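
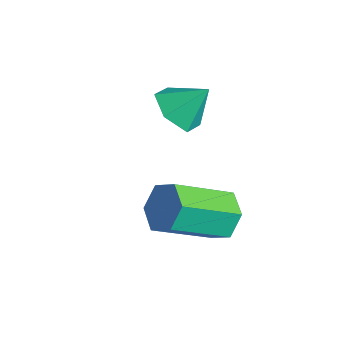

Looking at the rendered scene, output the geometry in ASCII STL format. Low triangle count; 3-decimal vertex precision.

solid 
facet normal 0.060 0.841 -0.537
outer loop
vertex 0.551 3.132 1.108
vertex -0.049 2.878 0.643
vertex -0.206 3.308 1.299
endloop
endfacet
facet normal 0.319 0.493 0.809
outer loop
vertex 0.551 3.132 1.108
vertex -0.206 3.308 1.299
vertex 0.428 1.416 2.203
endloop
endfacet
facet normal 0.318 0.493 0.809
outer loop
vertex 0.428 1.416 2.203
vertex -0.206 3.308 1.299
vertex -0.329 1.591 2.394
endloop
endfacet
facet normal -0.060 -0.842 0.536
outer loop
vertex 0.428 1.416 2.203
vertex -0.329 1.591 2.394
vertex -0.171 1.162 1.737
endloop
endfacet
facet normal 0.061 0.841 -0.537
outer loop
vertex -0.206 3.308 1.299
vertex -0.049 2.878 0.643
vertex -0.805 3.054 0.833
endloop
endfacet
facet normal -0.660 0.437 0.611
outer loop
vertex -0.206 3.308 1.299
vertex -0.805 3.054 0.833
vertex -0.329 1.591 2.394
endloop
endfacet
facet normal -0.660 0.437 0.611
outer loop
vertex -0.329 1.591 2.394
vertex -0.805 3.054 0.833
vertex -0.928 1.337 1.928
endloop
endfacet
facet normal -0.060 -0.842 0.536
outer loop
vertex -0.329 1.591 2.394
vertex -0.928 1.337 1.928
vertex -0.171 1.162 1.737
endloop
endfacet
facet normal 0.061 0.841 -0.537
outer loop
vertex -0.805 3.054 0.833
vertex -0.049 2.878 0.643
vertex -0.648 2.624 0.177
endloop
endfacet
facet normal -0.979 -0.056 -0.198
outer loop
vertex -0.805 3.054 0.833
vertex -0.648 2.624 0.177
vertex -0.928 1.337 1.928
endloop
endfacet
facet normal -0.979 -0.056 -0.198
outer loop
vertex -0.928 1.337 1.928
vertex -0.648 2.624 0.177
vertex -0.771 0.908 1.272
endloop
endfacet
facet normal -0.059 -0.842 0.536
outer loop
vertex -0.928 1.337 1.928
vertex -0.771 0.908 1.272
vertex -0.171 1.162 1.737
endloop
endfacet
facet normal 0.060 0.842 -0.536
outer loop
vertex -0.648 2.624 0.177
vertex -0.049 2.878 0.643
vertex 0.109 2.449 -0.014
endloop
endfacet
facet normal -0.318 -0.494 -0.809
outer loop
vertex -0.648 2.624 0.177
vertex 0.109 2.449 -0.014
vertex -0.771 0.908 1.272
endloop
endfacet
facet normal -0.319 -0.493 -0.809
outer loop
vertex -0.771 0.908 1.272
vertex 0.109 2.449 -0.014
vertex -0.014 0.732 1.081
endloop
endfacet
facet normal -0.060 -0.841 0.537
outer loop
vertex -0.771 0.908 1.272
vertex -0.014 0.732 1.081
vertex -0.171 1.162 1.737
endloop
endfacet
facet normal 0.060 0.842 -0.536
outer loop
vertex 0.109 2.449 -0.014
vertex -0.049 2.878 0.643
vertex 0.708 2.703 0.452
endloop
endfacet
facet normal 0.660 -0.437 -0.611
outer loop
vertex 0.109 2.449 -0.014
vertex 0.708 2.703 0.452
vertex -0.014 0.732 1.081
endloop
endfacet
facet normal 0.660 -0.437 -0.611
outer loop
vertex -0.014 0.732 1.081
vertex 0.708 2.703 0.452
vertex 0.585 0.986 1.547
endloop
endfacet
facet normal -0.061 -0.841 0.537
outer loop
vertex -0.014 0.732 1.081
vertex 0.585 0.986 1.547
vertex -0.171 1.162 1.737
endloop
endfacet
facet normal 0.059 0.842 -0.536
outer loop
vertex 0.708 2.703 0.452
vertex -0.049 2.878 0.643
vertex 0.551 3.132 1.108
endloop
endfacet
facet normal 0.979 0.056 0.198
outer loop
vertex 0.708 2.703 0.452
vertex 0.551 3.132 1.108
vertex 0.585 0.986 1.547
endloop
endfacet
facet normal 0.979 0.056 0.198
outer loop
vertex 0.585 0.986 1.547
vertex 0.551 3.132 1.108
vertex 0.428 1.416 2.203
endloop
endfacet
facet normal -0.061 -0.841 0.537
outer loop
vertex 0.585 0.986 1.547
vertex 0.428 1.416 2.203
vertex -0.171 1.162 1.737
endloop
endfacet
facet normal -0.318 -0.616 -0.721
outer loop
vertex -1.368 2.524 3.313
vertex -2.173 2.657 3.554
vertex -1.816 3.159 2.968
endloop
endfacet
facet normal 0.839 0.534 -0.106
outer loop
vertex -1.368 2.524 3.313
vertex -1.816 3.159 2.968
vertex -1.787 3.403 4.426
endloop
endfacet
facet normal -0.318 -0.616 -0.721
outer loop
vertex -1.816 3.159 2.968
vertex -2.173 2.657 3.554
vertex -2.62 3.292 3.209
endloop
endfacet
facet normal 0.112 0.980 -0.166
outer loop
vertex -1.816 3.159 2.968
vertex -2.62 3.292 3.209
vertex -1.787 3.403 4.426
endloop
endfacet
facet normal -0.319 -0.616 -0.721
outer loop
vertex -2.62 3.292 3.209
vertex -2.173 2.657 3.554
vertex -2.977 2.79 3.796
endloop
endfacet
facet normal -0.561 0.766 0.314
outer loop
vertex -2.62 3.292 3.209
vertex -2.977 2.79 3.796
vertex -1.787 3.403 4.426
endloop
endfacet
facet normal -0.319 -0.617 -0.720
outer loop
vertex -2.977 2.79 3.796
vertex -2.173 2.657 3.554
vertex -2.529 2.156 4.141
endloop
endfacet
facet normal -0.508 0.107 0.855
outer loop
vertex -2.977 2.79 3.796
vertex -2.529 2.156 4.141
vertex -1.787 3.403 4.426
endloop
endfacet
facet normal -0.319 -0.616 -0.720
outer loop
vertex -2.529 2.156 4.141
vertex -2.173 2.657 3.554
vertex -1.725 2.022 3.899
endloop
endfacet
facet normal 0.219 -0.339 0.915
outer loop
vertex -2.529 2.156 4.141
vertex -1.725 2.022 3.899
vertex -1.787 3.403 4.426
endloop
endfacet
facet normal -0.318 -0.616 -0.721
outer loop
vertex -1.725 2.022 3.899
vertex -2.173 2.657 3.554
vertex -1.368 2.524 3.313
endloop
endfacet
facet normal 0.891 -0.126 0.435
outer loop
vertex -1.725 2.022 3.899
vertex -1.368 2.524 3.313
vertex -1.787 3.403 4.426
endloop
endfacet

endsolid


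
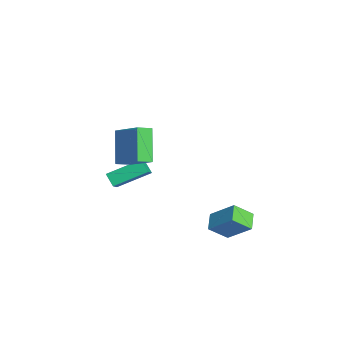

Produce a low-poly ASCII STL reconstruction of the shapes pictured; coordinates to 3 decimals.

solid 
facet normal -0.725 0.331 -0.603
outer loop
vertex -3.746 -2.861 -1.936
vertex -3.614 -0.917 -1.027
vertex -3.122 -2.615 -2.551
endloop
endfacet
facet normal -0.061 -0.904 -0.424
outer loop
vertex -2.186 -3.043 -1.773
vertex -3.746 -2.861 -1.936
vertex -3.122 -2.615 -2.551
endloop
endfacet
facet normal -0.725 0.332 -0.604
outer loop
vertex -3.122 -2.615 -2.551
vertex -3.614 -0.917 -1.027
vertex -2.989 -0.672 -1.642
endloop
endfacet
facet normal 0.685 0.270 -0.676
outer loop
vertex -2.989 -0.672 -1.642
vertex -2.186 -3.043 -1.773
vertex -3.122 -2.615 -2.551
endloop
endfacet
facet normal -0.685 -0.270 0.676
outer loop
vertex -3.746 -2.861 -1.936
vertex -2.678 -1.345 -0.249
vertex -3.614 -0.917 -1.027
endloop
endfacet
facet normal -0.061 -0.904 -0.423
outer loop
vertex -2.811 -3.288 -1.158
vertex -3.746 -2.861 -1.936
vertex -2.186 -3.043 -1.773
endloop
endfacet
facet normal -0.686 -0.269 0.676
outer loop
vertex -2.811 -3.288 -1.158
vertex -2.678 -1.345 -0.249
vertex -3.746 -2.861 -1.936
endloop
endfacet
facet normal 0.062 0.904 0.423
outer loop
vertex -3.614 -0.917 -1.027
vertex -2.678 -1.345 -0.249
vertex -2.989 -0.672 -1.642
endloop
endfacet
facet normal 0.686 0.270 -0.676
outer loop
vertex -2.054 -1.099 -0.864
vertex -2.186 -3.043 -1.773
vertex -2.989 -0.672 -1.642
endloop
endfacet
facet normal 0.061 0.904 0.423
outer loop
vertex -2.989 -0.672 -1.642
vertex -2.678 -1.345 -0.249
vertex -2.054 -1.099 -0.864
endloop
endfacet
facet normal 0.725 -0.332 0.604
outer loop
vertex -2.054 -1.099 -0.864
vertex -2.811 -3.288 -1.158
vertex -2.186 -3.043 -1.773
endloop
endfacet
facet normal 0.725 -0.332 0.603
outer loop
vertex -2.678 -1.345 -0.249
vertex -2.811 -3.288 -1.158
vertex -2.054 -1.099 -0.864
endloop
endfacet
facet normal -0.615 0.149 0.774
outer loop
vertex 1.15 -2.468 4.904
vertex 0.932 -1.618 4.567
vertex -0.38 -3.28 3.846
endloop
endfacet
facet normal 0.232 -0.904 0.358
outer loop
vertex 0.948 -3.602 2.173
vertex 1.15 -2.468 4.904
vertex -0.38 -3.28 3.846
endloop
endfacet
facet normal -0.615 0.149 0.774
outer loop
vertex -0.38 -3.28 3.846
vertex 0.932 -1.618 4.567
vertex -0.598 -2.43 3.509
endloop
endfacet
facet normal -0.754 -0.400 -0.521
outer loop
vertex -0.598 -2.43 3.509
vertex 0.948 -3.602 2.173
vertex -0.38 -3.28 3.846
endloop
endfacet
facet normal 0.754 0.400 0.521
outer loop
vertex 1.15 -2.468 4.904
vertex 2.26 -1.94 2.894
vertex 0.932 -1.618 4.567
endloop
endfacet
facet normal 0.232 -0.904 0.358
outer loop
vertex 2.478 -2.79 3.231
vertex 1.15 -2.468 4.904
vertex 0.948 -3.602 2.173
endloop
endfacet
facet normal 0.754 0.400 0.521
outer loop
vertex 2.478 -2.79 3.231
vertex 2.26 -1.94 2.894
vertex 1.15 -2.468 4.904
endloop
endfacet
facet normal -0.232 0.904 -0.358
outer loop
vertex 0.932 -1.618 4.567
vertex 2.26 -1.94 2.894
vertex -0.598 -2.43 3.509
endloop
endfacet
facet normal -0.754 -0.400 -0.521
outer loop
vertex 0.73 -2.752 1.836
vertex 0.948 -3.602 2.173
vertex -0.598 -2.43 3.509
endloop
endfacet
facet normal -0.232 0.904 -0.358
outer loop
vertex -0.598 -2.43 3.509
vertex 2.26 -1.94 2.894
vertex 0.73 -2.752 1.836
endloop
endfacet
facet normal 0.615 -0.149 -0.774
outer loop
vertex 0.73 -2.752 1.836
vertex 2.478 -2.79 3.231
vertex 0.948 -3.602 2.173
endloop
endfacet
facet normal 0.615 -0.149 -0.774
outer loop
vertex 2.26 -1.94 2.894
vertex 2.478 -2.79 3.231
vertex 0.73 -2.752 1.836
endloop
endfacet
facet normal -0.852 0.334 0.403
outer loop
vertex 2.025 2.526 -1.449
vertex 2.02 3.614 -2.361
vertex 1.045 1.5 -2.668
endloop
endfacet
facet normal 0.003 -0.766 0.642
outer loop
vertex 2.0 1.126 -3.119
vertex 2.025 2.526 -1.449
vertex 1.045 1.5 -2.668
endloop
endfacet
facet normal -0.852 0.334 0.403
outer loop
vertex 1.045 1.5 -2.668
vertex 2.02 3.614 -2.361
vertex 1.041 2.589 -3.58
endloop
endfacet
facet normal -0.523 -0.548 -0.653
outer loop
vertex 1.041 2.589 -3.58
vertex 2.0 1.126 -3.119
vertex 1.045 1.5 -2.668
endloop
endfacet
facet normal 0.523 0.549 0.652
outer loop
vertex 2.025 2.526 -1.449
vertex 2.975 3.24 -2.812
vertex 2.02 3.614 -2.361
endloop
endfacet
facet normal 0.002 -0.766 0.642
outer loop
vertex 2.979 2.151 -1.9
vertex 2.025 2.526 -1.449
vertex 2.0 1.126 -3.119
endloop
endfacet
facet normal 0.524 0.548 0.652
outer loop
vertex 2.979 2.151 -1.9
vertex 2.975 3.24 -2.812
vertex 2.025 2.526 -1.449
endloop
endfacet
facet normal -0.003 0.767 -0.642
outer loop
vertex 2.02 3.614 -2.361
vertex 2.975 3.24 -2.812
vertex 1.041 2.589 -3.58
endloop
endfacet
facet normal -0.524 -0.549 -0.652
outer loop
vertex 1.995 2.214 -4.031
vertex 2.0 1.126 -3.119
vertex 1.041 2.589 -3.58
endloop
endfacet
facet normal -0.003 0.766 -0.643
outer loop
vertex 1.041 2.589 -3.58
vertex 2.975 3.24 -2.812
vertex 1.995 2.214 -4.031
endloop
endfacet
facet normal 0.852 -0.334 -0.403
outer loop
vertex 1.995 2.214 -4.031
vertex 2.979 2.151 -1.9
vertex 2.0 1.126 -3.119
endloop
endfacet
facet normal 0.852 -0.335 -0.403
outer loop
vertex 2.975 3.24 -2.812
vertex 2.979 2.151 -1.9
vertex 1.995 2.214 -4.031
endloop
endfacet

endsolid


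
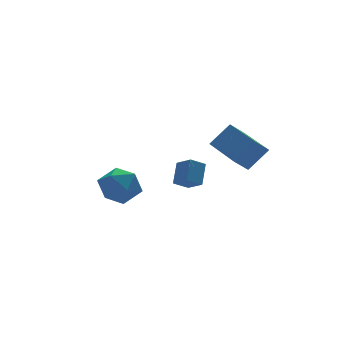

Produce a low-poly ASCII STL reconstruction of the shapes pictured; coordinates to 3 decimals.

solid 
facet normal -0.523 0.347 0.779
outer loop
vertex -0.715 1.485 -3.17
vertex -0.404 0.57 -2.554
vertex 0.243 1.516 -2.541
endloop
endfacet
facet normal -0.277 0.883 0.378
outer loop
vertex -0.715 1.485 -3.17
vertex 0.243 1.516 -2.541
vertex 0.234 1.965 -3.596
endloop
endfacet
facet normal -0.531 0.799 -0.283
outer loop
vertex -0.715 1.485 -3.17
vertex 0.234 1.965 -3.596
vertex -0.418 1.296 -4.26
endloop
endfacet
facet normal -0.934 0.210 -0.291
outer loop
vertex -0.715 1.485 -3.17
vertex -0.418 1.296 -4.26
vertex -0.812 0.434 -3.616
endloop
endfacet
facet normal -0.928 -0.069 0.365
outer loop
vertex -0.715 1.485 -3.17
vertex -0.812 0.434 -3.616
vertex -0.404 0.57 -2.554
endloop
endfacet
facet normal 0.435 0.830 0.349
outer loop
vertex 0.234 1.965 -3.596
vertex 0.243 1.516 -2.541
vertex 1.132 1.346 -3.244
endloop
endfacet
facet normal 0.037 -0.039 0.999
outer loop
vertex 0.243 1.516 -2.541
vertex -0.404 0.57 -2.554
vertex 0.738 0.484 -2.6
endloop
endfacet
facet normal -0.620 -0.712 0.329
outer loop
vertex -0.404 0.57 -2.554
vertex -0.812 0.434 -3.616
vertex 0.086 -0.185 -3.264
endloop
endfacet
facet normal -0.629 -0.260 -0.733
outer loop
vertex -0.812 0.434 -3.616
vertex -0.418 1.296 -4.26
vertex 0.077 0.264 -4.319
endloop
endfacet
facet normal 0.023 0.693 -0.721
outer loop
vertex -0.418 1.296 -4.26
vertex 0.234 1.965 -3.596
vertex 0.724 1.21 -4.306
endloop
endfacet
facet normal 0.934 -0.210 0.291
outer loop
vertex 1.035 0.295 -3.69
vertex 1.132 1.346 -3.244
vertex 0.738 0.484 -2.6
endloop
endfacet
facet normal 0.531 -0.799 0.283
outer loop
vertex 1.035 0.295 -3.69
vertex 0.738 0.484 -2.6
vertex 0.086 -0.185 -3.264
endloop
endfacet
facet normal 0.277 -0.883 -0.378
outer loop
vertex 1.035 0.295 -3.69
vertex 0.086 -0.185 -3.264
vertex 0.077 0.264 -4.319
endloop
endfacet
facet normal 0.523 -0.347 -0.779
outer loop
vertex 1.035 0.295 -3.69
vertex 0.077 0.264 -4.319
vertex 0.724 1.21 -4.306
endloop
endfacet
facet normal 0.928 0.069 -0.365
outer loop
vertex 1.035 0.295 -3.69
vertex 0.724 1.21 -4.306
vertex 1.132 1.346 -3.244
endloop
endfacet
facet normal 0.629 0.260 0.733
outer loop
vertex 0.738 0.484 -2.6
vertex 1.132 1.346 -3.244
vertex 0.243 1.516 -2.541
endloop
endfacet
facet normal -0.023 -0.693 0.721
outer loop
vertex 0.086 -0.185 -3.264
vertex 0.738 0.484 -2.6
vertex -0.404 0.57 -2.554
endloop
endfacet
facet normal -0.435 -0.830 -0.349
outer loop
vertex 0.077 0.264 -4.319
vertex 0.086 -0.185 -3.264
vertex -0.812 0.434 -3.616
endloop
endfacet
facet normal -0.037 0.039 -0.999
outer loop
vertex 0.724 1.21 -4.306
vertex 0.077 0.264 -4.319
vertex -0.418 1.296 -4.26
endloop
endfacet
facet normal 0.620 0.712 -0.329
outer loop
vertex 1.132 1.346 -3.244
vertex 0.724 1.21 -4.306
vertex 0.234 1.965 -3.596
endloop
endfacet
facet normal -0.733 -0.138 0.666
outer loop
vertex 4.05 -5.084 0.98
vertex 3.888 -2.917 1.252
vertex 3.083 -5.024 -0.073
endloop
endfacet
facet normal 0.074 -0.990 -0.124
outer loop
vertex 3.832 -4.883 -0.752
vertex 4.05 -5.084 0.98
vertex 3.083 -5.024 -0.073
endloop
endfacet
facet normal -0.734 -0.138 0.665
outer loop
vertex 3.083 -5.024 -0.073
vertex 3.888 -2.917 1.252
vertex 2.922 -2.857 0.199
endloop
endfacet
facet normal -0.675 0.042 -0.736
outer loop
vertex 2.922 -2.857 0.199
vertex 3.832 -4.883 -0.752
vertex 3.083 -5.024 -0.073
endloop
endfacet
facet normal 0.675 -0.042 0.736
outer loop
vertex 4.05 -5.084 0.98
vertex 4.637 -2.776 0.573
vertex 3.888 -2.917 1.252
endloop
endfacet
facet normal 0.074 -0.990 -0.124
outer loop
vertex 4.798 -4.943 0.301
vertex 4.05 -5.084 0.98
vertex 3.832 -4.883 -0.752
endloop
endfacet
facet normal 0.676 -0.042 0.736
outer loop
vertex 4.798 -4.943 0.301
vertex 4.637 -2.776 0.573
vertex 4.05 -5.084 0.98
endloop
endfacet
facet normal -0.074 0.990 0.124
outer loop
vertex 3.888 -2.917 1.252
vertex 4.637 -2.776 0.573
vertex 2.922 -2.857 0.199
endloop
endfacet
facet normal -0.676 0.042 -0.736
outer loop
vertex 3.67 -2.716 -0.48
vertex 3.832 -4.883 -0.752
vertex 2.922 -2.857 0.199
endloop
endfacet
facet normal -0.074 0.990 0.124
outer loop
vertex 2.922 -2.857 0.199
vertex 4.637 -2.776 0.573
vertex 3.67 -2.716 -0.48
endloop
endfacet
facet normal 0.734 0.138 -0.665
outer loop
vertex 3.67 -2.716 -0.48
vertex 4.798 -4.943 0.301
vertex 3.832 -4.883 -0.752
endloop
endfacet
facet normal 0.733 0.138 -0.666
outer loop
vertex 4.637 -2.776 0.573
vertex 4.798 -4.943 0.301
vertex 3.67 -2.716 -0.48
endloop
endfacet
facet normal -0.872 -0.024 0.489
outer loop
vertex 4.009 1.536 -2.67
vertex 3.698 2.422 -3.182
vertex 3.489 0.797 -3.633
endloop
endfacet
facet normal 0.291 -0.828 0.479
outer loop
vertex 4.282 0.818 -4.078
vertex 4.009 1.536 -2.67
vertex 3.489 0.797 -3.633
endloop
endfacet
facet normal -0.872 -0.024 0.489
outer loop
vertex 3.489 0.797 -3.633
vertex 3.698 2.422 -3.182
vertex 3.178 1.683 -4.145
endloop
endfacet
facet normal -0.394 -0.560 -0.729
outer loop
vertex 3.178 1.683 -4.145
vertex 4.282 0.818 -4.078
vertex 3.489 0.797 -3.633
endloop
endfacet
facet normal 0.394 0.560 0.729
outer loop
vertex 4.009 1.536 -2.67
vertex 4.491 2.443 -3.627
vertex 3.698 2.422 -3.182
endloop
endfacet
facet normal 0.291 -0.828 0.479
outer loop
vertex 4.802 1.557 -3.115
vertex 4.009 1.536 -2.67
vertex 4.282 0.818 -4.078
endloop
endfacet
facet normal 0.394 0.560 0.729
outer loop
vertex 4.802 1.557 -3.115
vertex 4.491 2.443 -3.627
vertex 4.009 1.536 -2.67
endloop
endfacet
facet normal -0.291 0.828 -0.479
outer loop
vertex 3.698 2.422 -3.182
vertex 4.491 2.443 -3.627
vertex 3.178 1.683 -4.145
endloop
endfacet
facet normal -0.394 -0.560 -0.729
outer loop
vertex 3.971 1.704 -4.59
vertex 4.282 0.818 -4.078
vertex 3.178 1.683 -4.145
endloop
endfacet
facet normal -0.291 0.828 -0.479
outer loop
vertex 3.178 1.683 -4.145
vertex 4.491 2.443 -3.627
vertex 3.971 1.704 -4.59
endloop
endfacet
facet normal 0.872 0.024 -0.489
outer loop
vertex 3.971 1.704 -4.59
vertex 4.802 1.557 -3.115
vertex 4.282 0.818 -4.078
endloop
endfacet
facet normal 0.872 0.024 -0.489
outer loop
vertex 4.491 2.443 -3.627
vertex 4.802 1.557 -3.115
vertex 3.971 1.704 -4.59
endloop
endfacet

endsolid


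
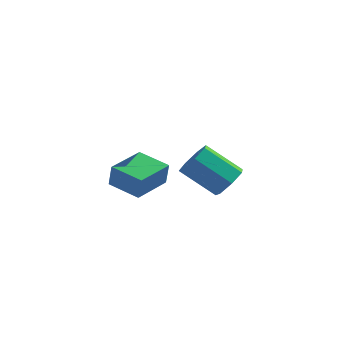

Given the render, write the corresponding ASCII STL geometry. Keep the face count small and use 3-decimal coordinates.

solid 
facet normal 0.798 0.007 -0.602
outer loop
vertex 3.94 -1.157 -0.078
vertex 3.358 -1.063 -0.848
vertex 3.761 -0.367 -0.306
endloop
endfacet
facet normal 0.564 0.344 0.750
outer loop
vertex 3.94 -1.157 -0.078
vertex 3.761 -0.367 -0.306
vertex 2.225 -1.171 1.218
endloop
endfacet
facet normal 0.564 0.344 0.750
outer loop
vertex 2.225 -1.171 1.218
vertex 3.761 -0.367 -0.306
vertex 2.046 -0.381 0.99
endloop
endfacet
facet normal -0.798 -0.007 0.603
outer loop
vertex 2.225 -1.171 1.218
vertex 2.046 -0.381 0.99
vertex 1.642 -1.077 0.448
endloop
endfacet
facet normal 0.798 0.007 -0.603
outer loop
vertex 3.761 -0.367 -0.306
vertex 3.358 -1.063 -0.848
vertex 3.278 -0.101 -0.942
endloop
endfacet
facet normal 0.186 0.949 0.256
outer loop
vertex 3.761 -0.367 -0.306
vertex 3.278 -0.101 -0.942
vertex 2.046 -0.381 0.99
endloop
endfacet
facet normal 0.185 0.949 0.256
outer loop
vertex 2.046 -0.381 0.99
vertex 3.278 -0.101 -0.942
vertex 1.563 -0.115 0.353
endloop
endfacet
facet normal -0.798 -0.006 0.603
outer loop
vertex 2.046 -0.381 0.99
vertex 1.563 -0.115 0.353
vertex 1.642 -1.077 0.448
endloop
endfacet
facet normal 0.798 0.007 -0.603
outer loop
vertex 3.278 -0.101 -0.942
vertex 3.358 -1.063 -0.848
vertex 2.855 -0.559 -1.507
endloop
endfacet
facet normal -0.332 0.839 -0.431
outer loop
vertex 3.278 -0.101 -0.942
vertex 2.855 -0.559 -1.507
vertex 1.563 -0.115 0.353
endloop
endfacet
facet normal -0.332 0.839 -0.431
outer loop
vertex 1.563 -0.115 0.353
vertex 2.855 -0.559 -1.507
vertex 1.14 -0.573 -0.212
endloop
endfacet
facet normal -0.798 -0.006 0.602
outer loop
vertex 1.563 -0.115 0.353
vertex 1.14 -0.573 -0.212
vertex 1.642 -1.077 0.448
endloop
endfacet
facet normal 0.798 0.008 -0.603
outer loop
vertex 2.855 -0.559 -1.507
vertex 3.358 -1.063 -0.848
vertex 2.811 -1.397 -1.576
endloop
endfacet
facet normal -0.600 0.097 -0.794
outer loop
vertex 2.855 -0.559 -1.507
vertex 2.811 -1.397 -1.576
vertex 1.14 -0.573 -0.212
endloop
endfacet
facet normal -0.600 0.097 -0.794
outer loop
vertex 1.14 -0.573 -0.212
vertex 2.811 -1.397 -1.576
vertex 1.095 -1.411 -0.28
endloop
endfacet
facet normal -0.798 -0.006 0.602
outer loop
vertex 1.14 -0.573 -0.212
vertex 1.095 -1.411 -0.28
vertex 1.642 -1.077 0.448
endloop
endfacet
facet normal 0.798 0.006 -0.603
outer loop
vertex 2.811 -1.397 -1.576
vertex 3.358 -1.063 -0.848
vertex 3.178 -1.983 -1.096
endloop
endfacet
facet normal -0.416 -0.718 -0.558
outer loop
vertex 2.811 -1.397 -1.576
vertex 3.178 -1.983 -1.096
vertex 1.095 -1.411 -0.28
endloop
endfacet
facet normal -0.416 -0.718 -0.558
outer loop
vertex 1.095 -1.411 -0.28
vertex 3.178 -1.983 -1.096
vertex 1.462 -1.997 0.2
endloop
endfacet
facet normal -0.798 -0.006 0.603
outer loop
vertex 1.095 -1.411 -0.28
vertex 1.462 -1.997 0.2
vertex 1.642 -1.077 0.448
endloop
endfacet
facet normal 0.797 0.007 -0.603
outer loop
vertex 3.178 -1.983 -1.096
vertex 3.358 -1.063 -0.848
vertex 3.681 -1.876 -0.43
endloop
endfacet
facet normal 0.082 -0.992 0.098
outer loop
vertex 3.178 -1.983 -1.096
vertex 3.681 -1.876 -0.43
vertex 1.462 -1.997 0.2
endloop
endfacet
facet normal 0.082 -0.992 0.098
outer loop
vertex 1.462 -1.997 0.2
vertex 3.681 -1.876 -0.43
vertex 1.965 -1.89 0.866
endloop
endfacet
facet normal -0.797 -0.007 0.603
outer loop
vertex 1.462 -1.997 0.2
vertex 1.965 -1.89 0.866
vertex 1.642 -1.077 0.448
endloop
endfacet
facet normal 0.798 0.007 -0.602
outer loop
vertex 3.681 -1.876 -0.43
vertex 3.358 -1.063 -0.848
vertex 3.94 -1.157 -0.078
endloop
endfacet
facet normal 0.518 -0.519 0.680
outer loop
vertex 3.681 -1.876 -0.43
vertex 3.94 -1.157 -0.078
vertex 1.965 -1.89 0.866
endloop
endfacet
facet normal 0.518 -0.520 0.679
outer loop
vertex 1.965 -1.89 0.866
vertex 3.94 -1.157 -0.078
vertex 2.225 -1.171 1.218
endloop
endfacet
facet normal -0.798 -0.007 0.603
outer loop
vertex 1.965 -1.89 0.866
vertex 2.225 -1.171 1.218
vertex 1.642 -1.077 0.448
endloop
endfacet
facet normal -0.924 0.333 0.187
outer loop
vertex -3.689 3.155 -3.136
vertex -2.933 5.186 -3.014
vertex -3.897 3.311 -4.44
endloop
endfacet
facet normal -0.349 -0.935 -0.056
outer loop
vertex -2.187 2.694 -4.786
vertex -3.689 3.155 -3.136
vertex -3.897 3.311 -4.44
endloop
endfacet
facet normal -0.924 0.334 0.186
outer loop
vertex -3.897 3.311 -4.44
vertex -2.933 5.186 -3.014
vertex -3.14 5.341 -4.319
endloop
endfacet
facet normal -0.156 0.117 -0.981
outer loop
vertex -3.14 5.341 -4.319
vertex -2.187 2.694 -4.786
vertex -3.897 3.311 -4.44
endloop
endfacet
facet normal 0.156 -0.117 0.981
outer loop
vertex -3.689 3.155 -3.136
vertex -1.223 4.569 -3.36
vertex -2.933 5.186 -3.014
endloop
endfacet
facet normal -0.349 -0.936 -0.056
outer loop
vertex -1.98 2.539 -3.481
vertex -3.689 3.155 -3.136
vertex -2.187 2.694 -4.786
endloop
endfacet
facet normal 0.156 -0.117 0.981
outer loop
vertex -1.98 2.539 -3.481
vertex -1.223 4.569 -3.36
vertex -3.689 3.155 -3.136
endloop
endfacet
facet normal 0.349 0.936 0.056
outer loop
vertex -2.933 5.186 -3.014
vertex -1.223 4.569 -3.36
vertex -3.14 5.341 -4.319
endloop
endfacet
facet normal -0.156 0.117 -0.981
outer loop
vertex -1.431 4.725 -4.664
vertex -2.187 2.694 -4.786
vertex -3.14 5.341 -4.319
endloop
endfacet
facet normal 0.349 0.936 0.056
outer loop
vertex -3.14 5.341 -4.319
vertex -1.223 4.569 -3.36
vertex -1.431 4.725 -4.664
endloop
endfacet
facet normal 0.924 -0.333 -0.186
outer loop
vertex -1.431 4.725 -4.664
vertex -1.98 2.539 -3.481
vertex -2.187 2.694 -4.786
endloop
endfacet
facet normal 0.924 -0.333 -0.187
outer loop
vertex -1.223 4.569 -3.36
vertex -1.98 2.539 -3.481
vertex -1.431 4.725 -4.664
endloop
endfacet

endsolid


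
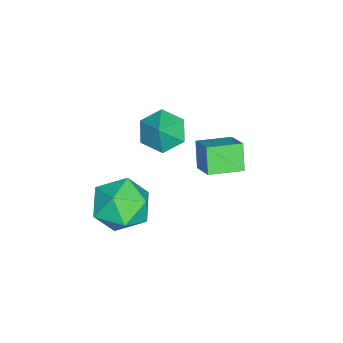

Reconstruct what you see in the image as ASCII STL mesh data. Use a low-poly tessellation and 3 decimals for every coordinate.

solid 
facet normal -0.517 -0.175 0.838
outer loop
vertex -0.896 1.775 0.482
vertex -1.592 2.953 0.299
vertex -1.733 1.182 -0.159
endloop
endfacet
facet normal 0.504 -0.854 0.132
outer loop
vertex -1.128 1.387 -1.139
vertex -0.896 1.775 0.482
vertex -1.733 1.182 -0.159
endloop
endfacet
facet normal -0.517 -0.175 0.838
outer loop
vertex -1.733 1.182 -0.159
vertex -1.592 2.953 0.299
vertex -2.429 2.359 -0.342
endloop
endfacet
facet normal -0.691 -0.491 -0.530
outer loop
vertex -2.429 2.359 -0.342
vertex -1.128 1.387 -1.139
vertex -1.733 1.182 -0.159
endloop
endfacet
facet normal 0.692 0.491 0.530
outer loop
vertex -0.896 1.775 0.482
vertex -0.987 3.158 -0.681
vertex -1.592 2.953 0.299
endloop
endfacet
facet normal 0.504 -0.853 0.132
outer loop
vertex -0.291 1.981 -0.498
vertex -0.896 1.775 0.482
vertex -1.128 1.387 -1.139
endloop
endfacet
facet normal 0.691 0.491 0.530
outer loop
vertex -0.291 1.981 -0.498
vertex -0.987 3.158 -0.681
vertex -0.896 1.775 0.482
endloop
endfacet
facet normal -0.504 0.853 -0.133
outer loop
vertex -1.592 2.953 0.299
vertex -0.987 3.158 -0.681
vertex -2.429 2.359 -0.342
endloop
endfacet
facet normal -0.691 -0.491 -0.530
outer loop
vertex -1.824 2.565 -1.322
vertex -1.128 1.387 -1.139
vertex -2.429 2.359 -0.342
endloop
endfacet
facet normal -0.504 0.854 -0.132
outer loop
vertex -2.429 2.359 -0.342
vertex -0.987 3.158 -0.681
vertex -1.824 2.565 -1.322
endloop
endfacet
facet normal 0.517 0.175 -0.838
outer loop
vertex -1.824 2.565 -1.322
vertex -0.291 1.981 -0.498
vertex -1.128 1.387 -1.139
endloop
endfacet
facet normal 0.517 0.176 -0.838
outer loop
vertex -0.987 3.158 -0.681
vertex -0.291 1.981 -0.498
vertex -1.824 2.565 -1.322
endloop
endfacet
facet normal -0.660 -0.057 -0.749
outer loop
vertex -2.649 -0.279 -2.286
vertex -3.339 -0.474 -1.663
vertex -3.151 0.427 -1.897
endloop
endfacet
facet normal 0.813 0.583 -0.009
outer loop
vertex -2.649 -0.279 -2.286
vertex -3.151 0.427 -1.897
vertex -2.541 -0.406 -0.757
endloop
endfacet
facet normal -0.660 -0.057 -0.749
outer loop
vertex -3.151 0.427 -1.897
vertex -3.339 -0.474 -1.663
vertex -3.842 0.232 -1.274
endloop
endfacet
facet normal 0.213 0.840 0.499
outer loop
vertex -3.151 0.427 -1.897
vertex -3.842 0.232 -1.274
vertex -2.541 -0.406 -0.757
endloop
endfacet
facet normal -0.660 -0.057 -0.749
outer loop
vertex -3.842 0.232 -1.274
vertex -3.339 -0.474 -1.663
vertex -4.03 -0.67 -1.04
endloop
endfacet
facet normal -0.228 0.289 0.930
outer loop
vertex -3.842 0.232 -1.274
vertex -4.03 -0.67 -1.04
vertex -2.541 -0.406 -0.757
endloop
endfacet
facet normal -0.660 -0.056 -0.749
outer loop
vertex -4.03 -0.67 -1.04
vertex -3.339 -0.474 -1.663
vertex -3.527 -1.376 -1.43
endloop
endfacet
facet normal -0.070 -0.520 0.851
outer loop
vertex -4.03 -0.67 -1.04
vertex -3.527 -1.376 -1.43
vertex -2.541 -0.406 -0.757
endloop
endfacet
facet normal -0.660 -0.056 -0.749
outer loop
vertex -3.527 -1.376 -1.43
vertex -3.339 -0.474 -1.663
vertex -2.837 -1.18 -2.053
endloop
endfacet
facet normal 0.530 -0.776 0.342
outer loop
vertex -3.527 -1.376 -1.43
vertex -2.837 -1.18 -2.053
vertex -2.541 -0.406 -0.757
endloop
endfacet
facet normal -0.660 -0.056 -0.749
outer loop
vertex -2.837 -1.18 -2.053
vertex -3.339 -0.474 -1.663
vertex -2.649 -0.279 -2.286
endloop
endfacet
facet normal 0.970 -0.225 -0.087
outer loop
vertex -2.837 -1.18 -2.053
vertex -2.649 -0.279 -2.286
vertex -2.541 -0.406 -0.757
endloop
endfacet
facet normal -0.484 0.656 0.580
outer loop
vertex 0.053 -0.116 -1.784
vertex 0.304 -0.804 -0.796
vertex 1.085 0.08 -1.144
endloop
endfacet
facet normal -0.195 0.981 0.014
outer loop
vertex 0.053 -0.116 -1.784
vertex 1.085 0.08 -1.144
vertex 1.11 0.102 -2.374
endloop
endfacet
facet normal -0.460 0.677 -0.575
outer loop
vertex 0.053 -0.116 -1.784
vertex 1.11 0.102 -2.374
vertex 0.344 -0.768 -2.785
endloop
endfacet
facet normal -0.913 0.165 -0.373
outer loop
vertex 0.053 -0.116 -1.784
vertex 0.344 -0.768 -2.785
vertex -0.155 -1.328 -1.81
endloop
endfacet
facet normal -0.928 0.152 0.341
outer loop
vertex 0.053 -0.116 -1.784
vertex -0.155 -1.328 -1.81
vertex 0.304 -0.804 -0.796
endloop
endfacet
facet normal 0.509 0.860 0.026
outer loop
vertex 1.11 0.102 -2.374
vertex 1.085 0.08 -1.144
vertex 2.015 -0.452 -1.75
endloop
endfacet
facet normal 0.041 0.334 0.942
outer loop
vertex 1.085 0.08 -1.144
vertex 0.304 -0.804 -0.796
vertex 1.516 -1.012 -0.775
endloop
endfacet
facet normal -0.678 -0.481 0.556
outer loop
vertex 0.304 -0.804 -0.796
vertex -0.155 -1.328 -1.81
vertex 0.75 -1.882 -1.186
endloop
endfacet
facet normal -0.654 -0.461 -0.600
outer loop
vertex -0.155 -1.328 -1.81
vertex 0.344 -0.768 -2.785
vertex 0.775 -1.86 -2.416
endloop
endfacet
facet normal 0.079 0.368 -0.926
outer loop
vertex 0.344 -0.768 -2.785
vertex 1.11 0.102 -2.374
vertex 1.556 -0.976 -2.764
endloop
endfacet
facet normal 0.913 -0.165 0.373
outer loop
vertex 1.807 -1.664 -1.776
vertex 2.015 -0.452 -1.75
vertex 1.516 -1.012 -0.775
endloop
endfacet
facet normal 0.460 -0.677 0.575
outer loop
vertex 1.807 -1.664 -1.776
vertex 1.516 -1.012 -0.775
vertex 0.75 -1.882 -1.186
endloop
endfacet
facet normal 0.195 -0.981 -0.014
outer loop
vertex 1.807 -1.664 -1.776
vertex 0.75 -1.882 -1.186
vertex 0.775 -1.86 -2.416
endloop
endfacet
facet normal 0.484 -0.656 -0.580
outer loop
vertex 1.807 -1.664 -1.776
vertex 0.775 -1.86 -2.416
vertex 1.556 -0.976 -2.764
endloop
endfacet
facet normal 0.928 -0.152 -0.341
outer loop
vertex 1.807 -1.664 -1.776
vertex 1.556 -0.976 -2.764
vertex 2.015 -0.452 -1.75
endloop
endfacet
facet normal 0.654 0.461 0.600
outer loop
vertex 1.516 -1.012 -0.775
vertex 2.015 -0.452 -1.75
vertex 1.085 0.08 -1.144
endloop
endfacet
facet normal -0.079 -0.368 0.926
outer loop
vertex 0.75 -1.882 -1.186
vertex 1.516 -1.012 -0.775
vertex 0.304 -0.804 -0.796
endloop
endfacet
facet normal -0.509 -0.860 -0.026
outer loop
vertex 0.775 -1.86 -2.416
vertex 0.75 -1.882 -1.186
vertex -0.155 -1.328 -1.81
endloop
endfacet
facet normal -0.041 -0.334 -0.942
outer loop
vertex 1.556 -0.976 -2.764
vertex 0.775 -1.86 -2.416
vertex 0.344 -0.768 -2.785
endloop
endfacet
facet normal 0.678 0.481 -0.556
outer loop
vertex 2.015 -0.452 -1.75
vertex 1.556 -0.976 -2.764
vertex 1.11 0.102 -2.374
endloop
endfacet

endsolid


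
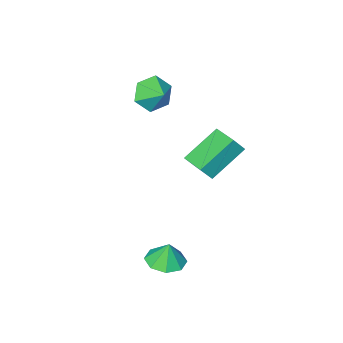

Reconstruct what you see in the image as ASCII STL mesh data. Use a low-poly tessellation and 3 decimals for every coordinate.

solid 
facet normal -0.590 0.122 -0.799
outer loop
vertex -3.023 -0.261 1.218
vertex -2.877 1.137 1.323
vertex -1.317 -0.343 -0.054
endloop
endfacet
facet normal -0.103 -0.992 -0.074
outer loop
vertex -0.763 -0.457 0.697
vertex -3.023 -0.261 1.218
vertex -1.317 -0.343 -0.054
endloop
endfacet
facet normal -0.590 0.122 -0.799
outer loop
vertex -1.317 -0.343 -0.054
vertex -2.877 1.137 1.323
vertex -1.171 1.055 0.051
endloop
endfacet
facet normal 0.801 -0.039 -0.597
outer loop
vertex -1.171 1.055 0.051
vertex -0.763 -0.457 0.697
vertex -1.317 -0.343 -0.054
endloop
endfacet
facet normal -0.801 0.039 0.597
outer loop
vertex -3.023 -0.261 1.218
vertex -2.323 1.023 2.074
vertex -2.877 1.137 1.323
endloop
endfacet
facet normal -0.103 -0.992 -0.074
outer loop
vertex -2.469 -0.375 1.969
vertex -3.023 -0.261 1.218
vertex -0.763 -0.457 0.697
endloop
endfacet
facet normal -0.801 0.039 0.597
outer loop
vertex -2.469 -0.375 1.969
vertex -2.323 1.023 2.074
vertex -3.023 -0.261 1.218
endloop
endfacet
facet normal 0.103 0.992 0.074
outer loop
vertex -2.877 1.137 1.323
vertex -2.323 1.023 2.074
vertex -1.171 1.055 0.051
endloop
endfacet
facet normal 0.801 -0.039 -0.597
outer loop
vertex -0.617 0.941 0.802
vertex -0.763 -0.457 0.697
vertex -1.171 1.055 0.051
endloop
endfacet
facet normal 0.103 0.992 0.074
outer loop
vertex -1.171 1.055 0.051
vertex -2.323 1.023 2.074
vertex -0.617 0.941 0.802
endloop
endfacet
facet normal 0.590 -0.122 0.799
outer loop
vertex -0.617 0.941 0.802
vertex -2.469 -0.375 1.969
vertex -0.763 -0.457 0.697
endloop
endfacet
facet normal 0.590 -0.122 0.799
outer loop
vertex -2.323 1.023 2.074
vertex -2.469 -0.375 1.969
vertex -0.617 0.941 0.802
endloop
endfacet
facet normal -0.050 -0.904 -0.425
outer loop
vertex -0.305 -2.337 2.852
vertex -0.716 -2.706 3.685
vertex -1.299 -2.334 2.963
endloop
endfacet
facet normal -0.042 0.913 -0.405
outer loop
vertex -0.305 -2.337 2.852
vertex -1.299 -2.334 2.963
vertex -0.664 -1.794 4.115
endloop
endfacet
facet normal -0.051 -0.904 -0.425
outer loop
vertex -1.299 -2.334 2.963
vertex -0.716 -2.706 3.685
vertex -1.71 -2.703 3.797
endloop
endfacet
facet normal -0.658 0.753 0.009
outer loop
vertex -1.299 -2.334 2.963
vertex -1.71 -2.703 3.797
vertex -0.664 -1.794 4.115
endloop
endfacet
facet normal -0.051 -0.904 -0.425
outer loop
vertex -1.71 -2.703 3.797
vertex -0.716 -2.706 3.685
vertex -1.126 -3.075 4.519
endloop
endfacet
facet normal -0.582 0.428 0.691
outer loop
vertex -1.71 -2.703 3.797
vertex -1.126 -3.075 4.519
vertex -0.664 -1.794 4.115
endloop
endfacet
facet normal -0.052 -0.904 -0.425
outer loop
vertex -1.126 -3.075 4.519
vertex -0.716 -2.706 3.685
vertex -0.133 -3.079 4.407
endloop
endfacet
facet normal 0.109 0.263 0.959
outer loop
vertex -1.126 -3.075 4.519
vertex -0.133 -3.079 4.407
vertex -0.664 -1.794 4.115
endloop
endfacet
facet normal -0.052 -0.904 -0.425
outer loop
vertex -0.133 -3.079 4.407
vertex -0.716 -2.706 3.685
vertex 0.278 -2.71 3.573
endloop
endfacet
facet normal 0.724 0.423 0.544
outer loop
vertex -0.133 -3.079 4.407
vertex 0.278 -2.71 3.573
vertex -0.664 -1.794 4.115
endloop
endfacet
facet normal -0.052 -0.903 -0.426
outer loop
vertex 0.278 -2.71 3.573
vertex -0.716 -2.706 3.685
vertex -0.305 -2.337 2.852
endloop
endfacet
facet normal 0.649 0.748 -0.137
outer loop
vertex 0.278 -2.71 3.573
vertex -0.305 -2.337 2.852
vertex -0.664 -1.794 4.115
endloop
endfacet
facet normal 0.054 -0.157 -0.986
outer loop
vertex 3.774 3.392 -1.985
vertex 2.88 3.223 -2.007
vertex 3.397 3.967 -2.097
endloop
endfacet
facet normal 0.636 0.527 0.564
outer loop
vertex 3.774 3.392 -1.985
vertex 3.397 3.967 -2.097
vertex 2.82 3.397 -0.913
endloop
endfacet
facet normal 0.055 -0.157 -0.986
outer loop
vertex 3.397 3.967 -2.097
vertex 2.88 3.223 -2.007
vertex 2.717 4.106 -2.157
endloop
endfacet
facet normal 0.134 0.866 0.482
outer loop
vertex 3.397 3.967 -2.097
vertex 2.717 4.106 -2.157
vertex 2.82 3.397 -0.913
endloop
endfacet
facet normal 0.055 -0.157 -0.986
outer loop
vertex 2.717 4.106 -2.157
vertex 2.88 3.223 -2.007
vertex 2.133 3.728 -2.129
endloop
endfacet
facet normal -0.465 0.752 0.467
outer loop
vertex 2.717 4.106 -2.157
vertex 2.133 3.728 -2.129
vertex 2.82 3.397 -0.913
endloop
endfacet
facet normal 0.055 -0.157 -0.986
outer loop
vertex 2.133 3.728 -2.129
vertex 2.88 3.223 -2.007
vertex 1.987 3.054 -2.03
endloop
endfacet
facet normal -0.811 0.253 0.527
outer loop
vertex 2.133 3.728 -2.129
vertex 1.987 3.054 -2.03
vertex 2.82 3.397 -0.913
endloop
endfacet
facet normal 0.055 -0.156 -0.986
outer loop
vertex 1.987 3.054 -2.03
vertex 2.88 3.223 -2.007
vertex 2.364 2.479 -1.918
endloop
endfacet
facet normal -0.702 -0.338 0.627
outer loop
vertex 1.987 3.054 -2.03
vertex 2.364 2.479 -1.918
vertex 2.82 3.397 -0.913
endloop
endfacet
facet normal 0.055 -0.156 -0.986
outer loop
vertex 2.364 2.479 -1.918
vertex 2.88 3.223 -2.007
vertex 3.044 2.34 -1.858
endloop
endfacet
facet normal -0.201 -0.676 0.709
outer loop
vertex 2.364 2.479 -1.918
vertex 3.044 2.34 -1.858
vertex 2.82 3.397 -0.913
endloop
endfacet
facet normal 0.054 -0.156 -0.986
outer loop
vertex 3.044 2.34 -1.858
vertex 2.88 3.223 -2.007
vertex 3.628 2.718 -1.886
endloop
endfacet
facet normal 0.399 -0.563 0.724
outer loop
vertex 3.044 2.34 -1.858
vertex 3.628 2.718 -1.886
vertex 2.82 3.397 -0.913
endloop
endfacet
facet normal 0.054 -0.157 -0.986
outer loop
vertex 3.628 2.718 -1.886
vertex 2.88 3.223 -2.007
vertex 3.774 3.392 -1.985
endloop
endfacet
facet normal 0.745 -0.064 0.664
outer loop
vertex 3.628 2.718 -1.886
vertex 3.774 3.392 -1.985
vertex 2.82 3.397 -0.913
endloop
endfacet

endsolid


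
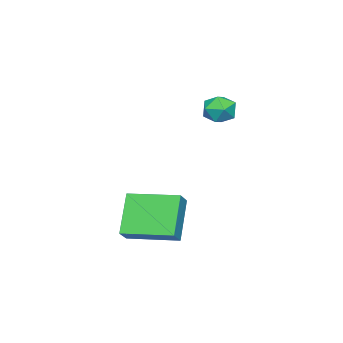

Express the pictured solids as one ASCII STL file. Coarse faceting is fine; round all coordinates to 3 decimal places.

solid 
facet normal -0.829 0.411 0.378
outer loop
vertex -1.447 0.812 2.626
vertex -1.349 0.399 3.29
vertex -1.026 1.115 3.22
endloop
endfacet
facet normal -0.508 0.858 -0.077
outer loop
vertex -1.447 0.812 2.626
vertex -1.026 1.115 3.22
vertex -0.775 1.197 2.477
endloop
endfacet
facet normal -0.462 0.532 -0.710
outer loop
vertex -1.447 0.812 2.626
vertex -0.775 1.197 2.477
vertex -0.943 0.532 2.088
endloop
endfacet
facet normal -0.754 -0.116 -0.646
outer loop
vertex -1.447 0.812 2.626
vertex -0.943 0.532 2.088
vertex -1.298 0.039 2.591
endloop
endfacet
facet normal -0.981 -0.190 0.026
outer loop
vertex -1.447 0.812 2.626
vertex -1.298 0.039 2.591
vertex -1.349 0.399 3.29
endloop
endfacet
facet normal 0.156 0.975 0.160
outer loop
vertex -0.775 1.197 2.477
vertex -1.026 1.115 3.22
vertex -0.262 1.021 3.049
endloop
endfacet
facet normal -0.365 0.252 0.896
outer loop
vertex -1.026 1.115 3.22
vertex -1.349 0.399 3.29
vertex -0.617 0.528 3.552
endloop
endfacet
facet normal -0.611 -0.721 0.327
outer loop
vertex -1.349 0.399 3.29
vertex -1.298 0.039 2.591
vertex -0.785 -0.137 3.163
endloop
endfacet
facet normal -0.244 -0.601 -0.761
outer loop
vertex -1.298 0.039 2.591
vertex -0.943 0.532 2.088
vertex -0.534 -0.055 2.42
endloop
endfacet
facet normal 0.230 0.447 -0.864
outer loop
vertex -0.943 0.532 2.088
vertex -0.775 1.197 2.477
vertex -0.211 0.661 2.35
endloop
endfacet
facet normal 0.754 0.116 0.646
outer loop
vertex -0.113 0.248 3.014
vertex -0.262 1.021 3.049
vertex -0.617 0.528 3.552
endloop
endfacet
facet normal 0.462 -0.532 0.710
outer loop
vertex -0.113 0.248 3.014
vertex -0.617 0.528 3.552
vertex -0.785 -0.137 3.163
endloop
endfacet
facet normal 0.508 -0.858 0.077
outer loop
vertex -0.113 0.248 3.014
vertex -0.785 -0.137 3.163
vertex -0.534 -0.055 2.42
endloop
endfacet
facet normal 0.829 -0.411 -0.378
outer loop
vertex -0.113 0.248 3.014
vertex -0.534 -0.055 2.42
vertex -0.211 0.661 2.35
endloop
endfacet
facet normal 0.981 0.190 -0.026
outer loop
vertex -0.113 0.248 3.014
vertex -0.211 0.661 2.35
vertex -0.262 1.021 3.049
endloop
endfacet
facet normal 0.244 0.601 0.761
outer loop
vertex -0.617 0.528 3.552
vertex -0.262 1.021 3.049
vertex -1.026 1.115 3.22
endloop
endfacet
facet normal -0.230 -0.447 0.864
outer loop
vertex -0.785 -0.137 3.163
vertex -0.617 0.528 3.552
vertex -1.349 0.399 3.29
endloop
endfacet
facet normal -0.156 -0.975 -0.160
outer loop
vertex -0.534 -0.055 2.42
vertex -0.785 -0.137 3.163
vertex -1.298 0.039 2.591
endloop
endfacet
facet normal 0.365 -0.252 -0.896
outer loop
vertex -0.211 0.661 2.35
vertex -0.534 -0.055 2.42
vertex -0.943 0.532 2.088
endloop
endfacet
facet normal 0.611 0.721 -0.327
outer loop
vertex -0.262 1.021 3.049
vertex -0.211 0.661 2.35
vertex -0.775 1.197 2.477
endloop
endfacet
facet normal -0.599 -0.205 0.774
outer loop
vertex 3.039 -1.405 -0.774
vertex 2.537 0.689 -0.608
vertex 2.349 -1.525 -1.339
endloop
endfacet
facet normal 0.232 -0.970 -0.077
outer loop
vertex 3.563 -1.109 -2.912
vertex 3.039 -1.405 -0.774
vertex 2.349 -1.525 -1.339
endloop
endfacet
facet normal -0.599 -0.205 0.774
outer loop
vertex 2.349 -1.525 -1.339
vertex 2.537 0.689 -0.608
vertex 1.847 0.569 -1.173
endloop
endfacet
facet normal -0.767 -0.134 -0.627
outer loop
vertex 1.847 0.569 -1.173
vertex 3.563 -1.109 -2.912
vertex 2.349 -1.525 -1.339
endloop
endfacet
facet normal 0.767 0.134 0.627
outer loop
vertex 3.039 -1.405 -0.774
vertex 3.751 1.105 -2.181
vertex 2.537 0.689 -0.608
endloop
endfacet
facet normal 0.232 -0.970 -0.077
outer loop
vertex 4.253 -0.989 -2.347
vertex 3.039 -1.405 -0.774
vertex 3.563 -1.109 -2.912
endloop
endfacet
facet normal 0.767 0.134 0.627
outer loop
vertex 4.253 -0.989 -2.347
vertex 3.751 1.105 -2.181
vertex 3.039 -1.405 -0.774
endloop
endfacet
facet normal -0.232 0.970 0.077
outer loop
vertex 2.537 0.689 -0.608
vertex 3.751 1.105 -2.181
vertex 1.847 0.569 -1.173
endloop
endfacet
facet normal -0.767 -0.134 -0.627
outer loop
vertex 3.061 0.985 -2.746
vertex 3.563 -1.109 -2.912
vertex 1.847 0.569 -1.173
endloop
endfacet
facet normal -0.232 0.970 0.077
outer loop
vertex 1.847 0.569 -1.173
vertex 3.751 1.105 -2.181
vertex 3.061 0.985 -2.746
endloop
endfacet
facet normal 0.599 0.205 -0.774
outer loop
vertex 3.061 0.985 -2.746
vertex 4.253 -0.989 -2.347
vertex 3.563 -1.109 -2.912
endloop
endfacet
facet normal 0.599 0.205 -0.774
outer loop
vertex 3.751 1.105 -2.181
vertex 4.253 -0.989 -2.347
vertex 3.061 0.985 -2.746
endloop
endfacet

endsolid


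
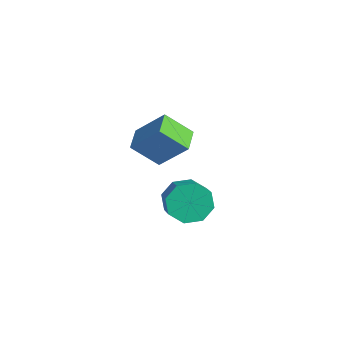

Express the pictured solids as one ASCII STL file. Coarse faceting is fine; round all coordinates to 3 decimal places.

solid 
facet normal -0.774 0.600 0.200
outer loop
vertex -1.447 0.483 4.644
vertex -0.965 1.429 3.671
vertex -2.339 -0.274 3.466
endloop
endfacet
facet normal -0.336 -0.656 0.676
outer loop
vertex -1.495 -0.929 3.249
vertex -1.447 0.483 4.644
vertex -2.339 -0.274 3.466
endloop
endfacet
facet normal -0.774 0.601 0.199
outer loop
vertex -2.339 -0.274 3.466
vertex -0.965 1.429 3.671
vertex -1.856 0.671 2.493
endloop
endfacet
facet normal -0.537 -0.456 -0.710
outer loop
vertex -1.856 0.671 2.493
vertex -1.495 -0.929 3.249
vertex -2.339 -0.274 3.466
endloop
endfacet
facet normal 0.537 0.456 0.710
outer loop
vertex -1.447 0.483 4.644
vertex -0.121 0.774 3.454
vertex -0.965 1.429 3.671
endloop
endfacet
facet normal -0.335 -0.656 0.676
outer loop
vertex -0.604 -0.171 4.427
vertex -1.447 0.483 4.644
vertex -1.495 -0.929 3.249
endloop
endfacet
facet normal 0.537 0.456 0.710
outer loop
vertex -0.604 -0.171 4.427
vertex -0.121 0.774 3.454
vertex -1.447 0.483 4.644
endloop
endfacet
facet normal 0.335 0.656 -0.676
outer loop
vertex -0.965 1.429 3.671
vertex -0.121 0.774 3.454
vertex -1.856 0.671 2.493
endloop
endfacet
facet normal -0.537 -0.456 -0.710
outer loop
vertex -1.013 0.017 2.276
vertex -1.495 -0.929 3.249
vertex -1.856 0.671 2.493
endloop
endfacet
facet normal 0.335 0.656 -0.676
outer loop
vertex -1.856 0.671 2.493
vertex -0.121 0.774 3.454
vertex -1.013 0.017 2.276
endloop
endfacet
facet normal 0.775 -0.600 -0.200
outer loop
vertex -1.013 0.017 2.276
vertex -0.604 -0.171 4.427
vertex -1.495 -0.929 3.249
endloop
endfacet
facet normal 0.774 -0.601 -0.200
outer loop
vertex -0.121 0.774 3.454
vertex -0.604 -0.171 4.427
vertex -1.013 0.017 2.276
endloop
endfacet
facet normal -0.830 0.303 -0.468
outer loop
vertex 2.468 -0.986 1.92
vertex 2.189 -0.604 2.662
vertex 2.672 -0.346 1.973
endloop
endfacet
facet normal 0.469 -0.076 -0.880
outer loop
vertex 2.468 -0.986 1.92
vertex 2.672 -0.346 1.973
vertex 3.489 -1.359 2.496
endloop
endfacet
facet normal 0.468 -0.077 -0.881
outer loop
vertex 3.489 -1.359 2.496
vertex 2.672 -0.346 1.973
vertex 3.693 -0.719 2.548
endloop
endfacet
facet normal 0.831 -0.303 0.467
outer loop
vertex 3.489 -1.359 2.496
vertex 3.693 -0.719 2.548
vertex 3.211 -0.976 3.238
endloop
endfacet
facet normal -0.830 0.303 -0.468
outer loop
vertex 2.672 -0.346 1.973
vertex 2.189 -0.604 2.662
vertex 2.593 0.143 2.429
endloop
endfacet
facet normal 0.545 0.617 -0.567
outer loop
vertex 2.672 -0.346 1.973
vertex 2.593 0.143 2.429
vertex 3.693 -0.719 2.548
endloop
endfacet
facet normal 0.545 0.618 -0.567
outer loop
vertex 3.693 -0.719 2.548
vertex 2.593 0.143 2.429
vertex 3.614 -0.23 3.005
endloop
endfacet
facet normal 0.831 -0.303 0.467
outer loop
vertex 3.693 -0.719 2.548
vertex 3.614 -0.23 3.005
vertex 3.211 -0.976 3.238
endloop
endfacet
facet normal -0.830 0.303 -0.467
outer loop
vertex 2.593 0.143 2.429
vertex 2.189 -0.604 2.662
vertex 2.278 0.194 3.022
endloop
endfacet
facet normal 0.302 0.950 0.079
outer loop
vertex 2.593 0.143 2.429
vertex 2.278 0.194 3.022
vertex 3.614 -0.23 3.005
endloop
endfacet
facet normal 0.302 0.950 0.077
outer loop
vertex 3.614 -0.23 3.005
vertex 2.278 0.194 3.022
vertex 3.299 -0.178 3.598
endloop
endfacet
facet normal 0.830 -0.303 0.468
outer loop
vertex 3.614 -0.23 3.005
vertex 3.299 -0.178 3.598
vertex 3.211 -0.976 3.238
endloop
endfacet
facet normal -0.830 0.304 -0.468
outer loop
vertex 2.278 0.194 3.022
vertex 2.189 -0.604 2.662
vertex 1.911 -0.221 3.404
endloop
endfacet
facet normal -0.117 0.727 0.677
outer loop
vertex 2.278 0.194 3.022
vertex 1.911 -0.221 3.404
vertex 3.299 -0.178 3.598
endloop
endfacet
facet normal -0.117 0.726 0.678
outer loop
vertex 3.299 -0.178 3.598
vertex 1.911 -0.221 3.404
vertex 2.932 -0.594 3.98
endloop
endfacet
facet normal 0.830 -0.303 0.468
outer loop
vertex 3.299 -0.178 3.598
vertex 2.932 -0.594 3.98
vertex 3.211 -0.976 3.238
endloop
endfacet
facet normal -0.831 0.303 -0.467
outer loop
vertex 1.911 -0.221 3.404
vertex 2.189 -0.604 2.662
vertex 1.707 -0.861 3.352
endloop
endfacet
facet normal -0.468 0.078 0.880
outer loop
vertex 1.911 -0.221 3.404
vertex 1.707 -0.861 3.352
vertex 2.932 -0.594 3.98
endloop
endfacet
facet normal -0.468 0.076 0.880
outer loop
vertex 2.932 -0.594 3.98
vertex 1.707 -0.861 3.352
vertex 2.728 -1.234 3.927
endloop
endfacet
facet normal 0.830 -0.303 0.468
outer loop
vertex 2.932 -0.594 3.98
vertex 2.728 -1.234 3.927
vertex 3.211 -0.976 3.238
endloop
endfacet
facet normal -0.831 0.303 -0.467
outer loop
vertex 1.707 -0.861 3.352
vertex 2.189 -0.604 2.662
vertex 1.786 -1.35 2.895
endloop
endfacet
facet normal -0.545 -0.618 0.567
outer loop
vertex 1.707 -0.861 3.352
vertex 1.786 -1.35 2.895
vertex 2.728 -1.234 3.927
endloop
endfacet
facet normal -0.545 -0.617 0.567
outer loop
vertex 2.728 -1.234 3.927
vertex 1.786 -1.35 2.895
vertex 2.807 -1.723 3.471
endloop
endfacet
facet normal 0.830 -0.303 0.468
outer loop
vertex 2.728 -1.234 3.927
vertex 2.807 -1.723 3.471
vertex 3.211 -0.976 3.238
endloop
endfacet
facet normal -0.830 0.303 -0.468
outer loop
vertex 1.786 -1.35 2.895
vertex 2.189 -0.604 2.662
vertex 2.101 -1.402 2.302
endloop
endfacet
facet normal -0.303 -0.950 -0.078
outer loop
vertex 1.786 -1.35 2.895
vertex 2.101 -1.402 2.302
vertex 2.807 -1.723 3.471
endloop
endfacet
facet normal -0.302 -0.950 -0.079
outer loop
vertex 2.807 -1.723 3.471
vertex 2.101 -1.402 2.302
vertex 3.122 -1.774 2.878
endloop
endfacet
facet normal 0.830 -0.303 0.467
outer loop
vertex 2.807 -1.723 3.471
vertex 3.122 -1.774 2.878
vertex 3.211 -0.976 3.238
endloop
endfacet
facet normal -0.830 0.303 -0.468
outer loop
vertex 2.101 -1.402 2.302
vertex 2.189 -0.604 2.662
vertex 2.468 -0.986 1.92
endloop
endfacet
facet normal 0.118 -0.726 -0.678
outer loop
vertex 2.101 -1.402 2.302
vertex 2.468 -0.986 1.92
vertex 3.122 -1.774 2.878
endloop
endfacet
facet normal 0.117 -0.726 -0.677
outer loop
vertex 3.122 -1.774 2.878
vertex 2.468 -0.986 1.92
vertex 3.489 -1.359 2.496
endloop
endfacet
facet normal 0.830 -0.304 0.468
outer loop
vertex 3.122 -1.774 2.878
vertex 3.489 -1.359 2.496
vertex 3.211 -0.976 3.238
endloop
endfacet

endsolid


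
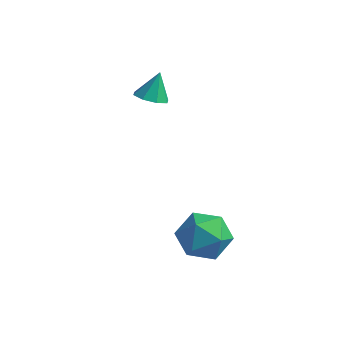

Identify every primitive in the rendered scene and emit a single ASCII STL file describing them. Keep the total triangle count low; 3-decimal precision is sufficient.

solid 
facet normal -0.064 -0.446 -0.893
outer loop
vertex -1.636 1.391 0.306
vertex -2.087 0.974 0.547
vertex -2.108 1.565 0.253
endloop
endfacet
facet normal 0.343 0.939 0.032
outer loop
vertex -1.636 1.391 0.306
vertex -2.108 1.565 0.253
vertex -2.013 1.486 1.573
endloop
endfacet
facet normal -0.065 -0.446 -0.893
outer loop
vertex -2.108 1.565 0.253
vertex -2.087 0.974 0.547
vertex -2.567 1.392 0.373
endloop
endfacet
facet normal -0.333 0.939 0.080
outer loop
vertex -2.108 1.565 0.253
vertex -2.567 1.392 0.373
vertex -2.013 1.486 1.573
endloop
endfacet
facet normal -0.064 -0.446 -0.893
outer loop
vertex -2.567 1.392 0.373
vertex -2.087 0.974 0.547
vertex -2.746 0.975 0.594
endloop
endfacet
facet normal -0.794 0.514 0.326
outer loop
vertex -2.567 1.392 0.373
vertex -2.746 0.975 0.594
vertex -2.013 1.486 1.573
endloop
endfacet
facet normal -0.064 -0.446 -0.893
outer loop
vertex -2.746 0.975 0.594
vertex -2.087 0.974 0.547
vertex -2.539 0.557 0.788
endloop
endfacet
facet normal -0.773 -0.092 0.627
outer loop
vertex -2.746 0.975 0.594
vertex -2.539 0.557 0.788
vertex -2.013 1.486 1.573
endloop
endfacet
facet normal -0.066 -0.445 -0.893
outer loop
vertex -2.539 0.557 0.788
vertex -2.087 0.974 0.547
vertex -2.067 0.383 0.84
endloop
endfacet
facet normal -0.281 -0.522 0.806
outer loop
vertex -2.539 0.557 0.788
vertex -2.067 0.383 0.84
vertex -2.013 1.486 1.573
endloop
endfacet
facet normal -0.065 -0.445 -0.893
outer loop
vertex -2.067 0.383 0.84
vertex -2.087 0.974 0.547
vertex -1.608 0.555 0.721
endloop
endfacet
facet normal 0.392 -0.522 0.757
outer loop
vertex -2.067 0.383 0.84
vertex -1.608 0.555 0.721
vertex -2.013 1.486 1.573
endloop
endfacet
facet normal -0.066 -0.446 -0.893
outer loop
vertex -1.608 0.555 0.721
vertex -2.087 0.974 0.547
vertex -1.429 0.973 0.499
endloop
endfacet
facet normal 0.855 -0.095 0.510
outer loop
vertex -1.608 0.555 0.721
vertex -1.429 0.973 0.499
vertex -2.013 1.486 1.573
endloop
endfacet
facet normal -0.066 -0.445 -0.893
outer loop
vertex -1.429 0.973 0.499
vertex -2.087 0.974 0.547
vertex -1.636 1.391 0.306
endloop
endfacet
facet normal 0.834 0.510 0.210
outer loop
vertex -1.429 0.973 0.499
vertex -1.636 1.391 0.306
vertex -2.013 1.486 1.573
endloop
endfacet
facet normal -0.164 0.804 0.571
outer loop
vertex 1.965 -1.635 -2.507
vertex 1.402 -2.216 -1.851
vertex 2.427 -2.111 -1.704
endloop
endfacet
facet normal 0.465 0.853 0.238
outer loop
vertex 1.965 -1.635 -2.507
vertex 2.427 -2.111 -1.704
vertex 2.886 -2.101 -2.638
endloop
endfacet
facet normal 0.346 0.815 -0.465
outer loop
vertex 1.965 -1.635 -2.507
vertex 2.886 -2.101 -2.638
vertex 2.145 -2.2 -3.362
endloop
endfacet
facet normal -0.357 0.743 -0.566
outer loop
vertex 1.965 -1.635 -2.507
vertex 2.145 -2.2 -3.362
vertex 1.227 -2.271 -2.876
endloop
endfacet
facet normal -0.672 0.736 0.075
outer loop
vertex 1.965 -1.635 -2.507
vertex 1.227 -2.271 -2.876
vertex 1.402 -2.216 -1.851
endloop
endfacet
facet normal 0.858 0.288 0.425
outer loop
vertex 2.886 -2.101 -2.638
vertex 2.427 -2.111 -1.704
vertex 2.893 -2.969 -2.064
endloop
endfacet
facet normal -0.160 0.209 0.965
outer loop
vertex 2.427 -2.111 -1.704
vertex 1.402 -2.216 -1.851
vertex 1.975 -3.04 -1.578
endloop
endfacet
facet normal -0.982 0.099 0.162
outer loop
vertex 1.402 -2.216 -1.851
vertex 1.227 -2.271 -2.876
vertex 1.234 -3.139 -2.302
endloop
endfacet
facet normal -0.472 0.111 -0.875
outer loop
vertex 1.227 -2.271 -2.876
vertex 2.145 -2.2 -3.362
vertex 1.693 -3.129 -3.236
endloop
endfacet
facet normal 0.665 0.227 -0.712
outer loop
vertex 2.145 -2.2 -3.362
vertex 2.886 -2.101 -2.638
vertex 2.718 -3.024 -3.089
endloop
endfacet
facet normal 0.357 -0.743 0.566
outer loop
vertex 2.155 -3.605 -2.433
vertex 2.893 -2.969 -2.064
vertex 1.975 -3.04 -1.578
endloop
endfacet
facet normal -0.346 -0.815 0.465
outer loop
vertex 2.155 -3.605 -2.433
vertex 1.975 -3.04 -1.578
vertex 1.234 -3.139 -2.302
endloop
endfacet
facet normal -0.465 -0.853 -0.238
outer loop
vertex 2.155 -3.605 -2.433
vertex 1.234 -3.139 -2.302
vertex 1.693 -3.129 -3.236
endloop
endfacet
facet normal 0.164 -0.804 -0.571
outer loop
vertex 2.155 -3.605 -2.433
vertex 1.693 -3.129 -3.236
vertex 2.718 -3.024 -3.089
endloop
endfacet
facet normal 0.672 -0.736 -0.075
outer loop
vertex 2.155 -3.605 -2.433
vertex 2.718 -3.024 -3.089
vertex 2.893 -2.969 -2.064
endloop
endfacet
facet normal 0.472 -0.111 0.875
outer loop
vertex 1.975 -3.04 -1.578
vertex 2.893 -2.969 -2.064
vertex 2.427 -2.111 -1.704
endloop
endfacet
facet normal -0.665 -0.227 0.712
outer loop
vertex 1.234 -3.139 -2.302
vertex 1.975 -3.04 -1.578
vertex 1.402 -2.216 -1.851
endloop
endfacet
facet normal -0.858 -0.288 -0.425
outer loop
vertex 1.693 -3.129 -3.236
vertex 1.234 -3.139 -2.302
vertex 1.227 -2.271 -2.876
endloop
endfacet
facet normal 0.160 -0.209 -0.965
outer loop
vertex 2.718 -3.024 -3.089
vertex 1.693 -3.129 -3.236
vertex 2.145 -2.2 -3.362
endloop
endfacet
facet normal 0.982 -0.099 -0.162
outer loop
vertex 2.893 -2.969 -2.064
vertex 2.718 -3.024 -3.089
vertex 2.886 -2.101 -2.638
endloop
endfacet

endsolid


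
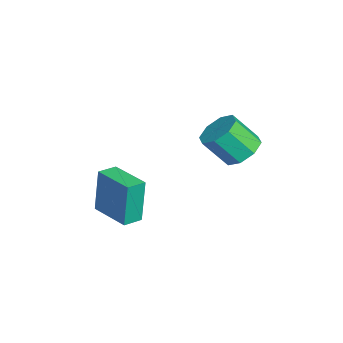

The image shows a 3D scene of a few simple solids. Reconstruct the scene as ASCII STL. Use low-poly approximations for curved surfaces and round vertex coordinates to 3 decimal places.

solid 
facet normal -0.592 0.797 -0.123
outer loop
vertex 1.095 -1.484 -2.968
vertex 2.64 -0.328 -2.915
vertex 1.304 -1.663 -5.141
endloop
endfacet
facet normal -0.801 -0.599 -0.028
outer loop
vertex 1.86 -2.412 -5.025
vertex 1.095 -1.484 -2.968
vertex 1.304 -1.663 -5.141
endloop
endfacet
facet normal -0.592 0.797 -0.123
outer loop
vertex 1.304 -1.663 -5.141
vertex 2.64 -0.328 -2.915
vertex 2.849 -0.507 -5.087
endloop
endfacet
facet normal 0.096 -0.082 -0.992
outer loop
vertex 2.849 -0.507 -5.087
vertex 1.86 -2.412 -5.025
vertex 1.304 -1.663 -5.141
endloop
endfacet
facet normal -0.096 0.083 0.992
outer loop
vertex 1.095 -1.484 -2.968
vertex 3.196 -1.077 -2.799
vertex 2.64 -0.328 -2.915
endloop
endfacet
facet normal -0.801 -0.599 -0.028
outer loop
vertex 1.651 -2.233 -2.853
vertex 1.095 -1.484 -2.968
vertex 1.86 -2.412 -5.025
endloop
endfacet
facet normal -0.096 0.081 0.992
outer loop
vertex 1.651 -2.233 -2.853
vertex 3.196 -1.077 -2.799
vertex 1.095 -1.484 -2.968
endloop
endfacet
facet normal 0.801 0.599 0.028
outer loop
vertex 2.64 -0.328 -2.915
vertex 3.196 -1.077 -2.799
vertex 2.849 -0.507 -5.087
endloop
endfacet
facet normal 0.095 -0.082 -0.992
outer loop
vertex 3.405 -1.256 -4.972
vertex 1.86 -2.412 -5.025
vertex 2.849 -0.507 -5.087
endloop
endfacet
facet normal 0.801 0.599 0.028
outer loop
vertex 2.849 -0.507 -5.087
vertex 3.196 -1.077 -2.799
vertex 3.405 -1.256 -4.972
endloop
endfacet
facet normal 0.592 -0.797 0.123
outer loop
vertex 3.405 -1.256 -4.972
vertex 1.651 -2.233 -2.853
vertex 1.86 -2.412 -5.025
endloop
endfacet
facet normal 0.592 -0.797 0.123
outer loop
vertex 3.196 -1.077 -2.799
vertex 1.651 -2.233 -2.853
vertex 3.405 -1.256 -4.972
endloop
endfacet
facet normal 0.078 0.634 -0.770
outer loop
vertex 4.842 3.868 0.199
vertex 4.043 3.513 -0.174
vertex 4.248 4.219 0.428
endloop
endfacet
facet normal 0.571 0.605 0.555
outer loop
vertex 4.842 3.868 0.199
vertex 4.248 4.219 0.428
vertex 4.716 2.842 1.446
endloop
endfacet
facet normal 0.571 0.605 0.555
outer loop
vertex 4.716 2.842 1.446
vertex 4.248 4.219 0.428
vertex 4.122 3.193 1.675
endloop
endfacet
facet normal -0.077 -0.633 0.770
outer loop
vertex 4.716 2.842 1.446
vertex 4.122 3.193 1.675
vertex 3.917 2.487 1.074
endloop
endfacet
facet normal 0.078 0.634 -0.770
outer loop
vertex 4.248 4.219 0.428
vertex 4.043 3.513 -0.174
vertex 3.534 4.157 0.305
endloop
endfacet
facet normal -0.173 0.769 0.615
outer loop
vertex 4.248 4.219 0.428
vertex 3.534 4.157 0.305
vertex 4.122 3.193 1.675
endloop
endfacet
facet normal -0.173 0.769 0.615
outer loop
vertex 4.122 3.193 1.675
vertex 3.534 4.157 0.305
vertex 3.408 3.131 1.552
endloop
endfacet
facet normal -0.078 -0.633 0.770
outer loop
vertex 4.122 3.193 1.675
vertex 3.408 3.131 1.552
vertex 3.917 2.487 1.074
endloop
endfacet
facet normal 0.077 0.634 -0.770
outer loop
vertex 3.534 4.157 0.305
vertex 4.043 3.513 -0.174
vertex 3.118 3.717 -0.099
endloop
endfacet
facet normal -0.817 0.483 0.315
outer loop
vertex 3.534 4.157 0.305
vertex 3.118 3.717 -0.099
vertex 3.408 3.131 1.552
endloop
endfacet
facet normal -0.817 0.484 0.315
outer loop
vertex 3.408 3.131 1.552
vertex 3.118 3.717 -0.099
vertex 2.992 2.692 1.148
endloop
endfacet
facet normal -0.079 -0.634 0.770
outer loop
vertex 3.408 3.131 1.552
vertex 2.992 2.692 1.148
vertex 3.917 2.487 1.074
endloop
endfacet
facet normal 0.077 0.633 -0.770
outer loop
vertex 3.118 3.717 -0.099
vertex 4.043 3.513 -0.174
vertex 3.244 3.158 -0.546
endloop
endfacet
facet normal -0.982 -0.086 -0.170
outer loop
vertex 3.118 3.717 -0.099
vertex 3.244 3.158 -0.546
vertex 2.992 2.692 1.148
endloop
endfacet
facet normal -0.982 -0.086 -0.170
outer loop
vertex 2.992 2.692 1.148
vertex 3.244 3.158 -0.546
vertex 3.118 2.132 0.701
endloop
endfacet
facet normal -0.079 -0.633 0.770
outer loop
vertex 2.992 2.692 1.148
vertex 3.118 2.132 0.701
vertex 3.917 2.487 1.074
endloop
endfacet
facet normal 0.077 0.633 -0.770
outer loop
vertex 3.244 3.158 -0.546
vertex 4.043 3.513 -0.174
vertex 3.838 2.807 -0.775
endloop
endfacet
facet normal -0.571 -0.605 -0.555
outer loop
vertex 3.244 3.158 -0.546
vertex 3.838 2.807 -0.775
vertex 3.118 2.132 0.701
endloop
endfacet
facet normal -0.571 -0.605 -0.555
outer loop
vertex 3.118 2.132 0.701
vertex 3.838 2.807 -0.775
vertex 3.712 1.781 0.472
endloop
endfacet
facet normal -0.078 -0.634 0.770
outer loop
vertex 3.118 2.132 0.701
vertex 3.712 1.781 0.472
vertex 3.917 2.487 1.074
endloop
endfacet
facet normal 0.078 0.633 -0.770
outer loop
vertex 3.838 2.807 -0.775
vertex 4.043 3.513 -0.174
vertex 4.552 2.869 -0.652
endloop
endfacet
facet normal 0.173 -0.769 -0.615
outer loop
vertex 3.838 2.807 -0.775
vertex 4.552 2.869 -0.652
vertex 3.712 1.781 0.472
endloop
endfacet
facet normal 0.173 -0.769 -0.615
outer loop
vertex 3.712 1.781 0.472
vertex 4.552 2.869 -0.652
vertex 4.426 1.843 0.595
endloop
endfacet
facet normal -0.078 -0.634 0.770
outer loop
vertex 3.712 1.781 0.472
vertex 4.426 1.843 0.595
vertex 3.917 2.487 1.074
endloop
endfacet
facet normal 0.079 0.634 -0.770
outer loop
vertex 4.552 2.869 -0.652
vertex 4.043 3.513 -0.174
vertex 4.968 3.308 -0.248
endloop
endfacet
facet normal 0.817 -0.484 -0.315
outer loop
vertex 4.552 2.869 -0.652
vertex 4.968 3.308 -0.248
vertex 4.426 1.843 0.595
endloop
endfacet
facet normal 0.817 -0.483 -0.315
outer loop
vertex 4.426 1.843 0.595
vertex 4.968 3.308 -0.248
vertex 4.842 2.283 0.999
endloop
endfacet
facet normal -0.077 -0.634 0.770
outer loop
vertex 4.426 1.843 0.595
vertex 4.842 2.283 0.999
vertex 3.917 2.487 1.074
endloop
endfacet
facet normal 0.079 0.633 -0.770
outer loop
vertex 4.968 3.308 -0.248
vertex 4.043 3.513 -0.174
vertex 4.842 3.868 0.199
endloop
endfacet
facet normal 0.982 0.086 0.170
outer loop
vertex 4.968 3.308 -0.248
vertex 4.842 3.868 0.199
vertex 4.842 2.283 0.999
endloop
endfacet
facet normal 0.982 0.086 0.170
outer loop
vertex 4.842 2.283 0.999
vertex 4.842 3.868 0.199
vertex 4.716 2.842 1.446
endloop
endfacet
facet normal -0.077 -0.633 0.770
outer loop
vertex 4.842 2.283 0.999
vertex 4.716 2.842 1.446
vertex 3.917 2.487 1.074
endloop
endfacet

endsolid


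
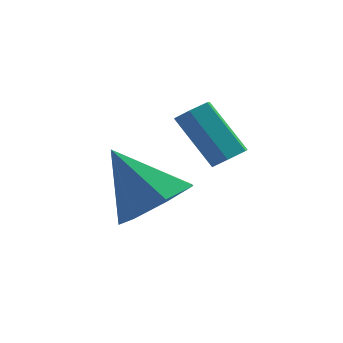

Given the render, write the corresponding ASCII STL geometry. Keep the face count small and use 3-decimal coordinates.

solid 
facet normal 0.609 -0.241 -0.756
outer loop
vertex -1.089 0.639 -2.212
vertex -1.901 0.674 -2.877
vertex -1.248 1.448 -2.598
endloop
endfacet
facet normal 0.416 0.457 0.786
outer loop
vertex -1.089 0.639 -2.212
vertex -1.248 1.448 -2.598
vertex -3.039 1.126 -1.463
endloop
endfacet
facet normal 0.608 -0.241 -0.756
outer loop
vertex -1.248 1.448 -2.598
vertex -1.901 0.674 -2.877
vertex -1.899 1.675 -3.194
endloop
endfacet
facet normal 0.034 0.946 0.323
outer loop
vertex -1.248 1.448 -2.598
vertex -1.899 1.675 -3.194
vertex -3.039 1.126 -1.463
endloop
endfacet
facet normal 0.609 -0.241 -0.756
outer loop
vertex -1.899 1.675 -3.194
vertex -1.901 0.674 -2.877
vertex -2.551 1.148 -3.551
endloop
endfacet
facet normal -0.580 0.804 -0.127
outer loop
vertex -1.899 1.675 -3.194
vertex -2.551 1.148 -3.551
vertex -3.039 1.126 -1.463
endloop
endfacet
facet normal 0.608 -0.242 -0.756
outer loop
vertex -2.551 1.148 -3.551
vertex -1.901 0.674 -2.877
vertex -2.714 0.265 -3.4
endloop
endfacet
facet normal -0.965 0.140 -0.224
outer loop
vertex -2.551 1.148 -3.551
vertex -2.714 0.265 -3.4
vertex -3.039 1.126 -1.463
endloop
endfacet
facet normal 0.608 -0.241 -0.756
outer loop
vertex -2.714 0.265 -3.4
vertex -1.901 0.674 -2.877
vertex -2.264 -0.31 -2.855
endloop
endfacet
facet normal -0.829 -0.549 0.105
outer loop
vertex -2.714 0.265 -3.4
vertex -2.264 -0.31 -2.855
vertex -3.039 1.126 -1.463
endloop
endfacet
facet normal 0.609 -0.241 -0.756
outer loop
vertex -2.264 -0.31 -2.855
vertex -1.901 0.674 -2.877
vertex -1.541 -0.144 -2.326
endloop
endfacet
facet normal -0.277 -0.742 0.611
outer loop
vertex -2.264 -0.31 -2.855
vertex -1.541 -0.144 -2.326
vertex -3.039 1.126 -1.463
endloop
endfacet
facet normal 0.609 -0.241 -0.756
outer loop
vertex -1.541 -0.144 -2.326
vertex -1.901 0.674 -2.877
vertex -1.089 0.639 -2.212
endloop
endfacet
facet normal 0.278 -0.294 0.915
outer loop
vertex -1.541 -0.144 -2.326
vertex -1.089 0.639 -2.212
vertex -3.039 1.126 -1.463
endloop
endfacet
facet normal 0.578 -0.306 -0.757
outer loop
vertex 0.06 0.667 -1.04
vertex -0.298 0.795 -1.365
vertex 0.051 1.128 -1.233
endloop
endfacet
facet normal 0.816 0.237 0.528
outer loop
vertex 0.06 0.667 -1.04
vertex 0.051 1.128 -1.233
vertex -0.865 1.157 0.17
endloop
endfacet
facet normal 0.816 0.235 0.528
outer loop
vertex -0.865 1.157 0.17
vertex 0.051 1.128 -1.233
vertex -0.873 1.618 -0.023
endloop
endfacet
facet normal -0.578 0.306 0.756
outer loop
vertex -0.865 1.157 0.17
vertex -0.873 1.618 -0.023
vertex -1.222 1.285 -0.155
endloop
endfacet
facet normal 0.579 -0.308 -0.755
outer loop
vertex 0.051 1.128 -1.233
vertex -0.298 0.795 -1.365
vertex -0.306 1.256 -1.559
endloop
endfacet
facet normal 0.393 0.917 -0.071
outer loop
vertex 0.051 1.128 -1.233
vertex -0.306 1.256 -1.559
vertex -0.873 1.618 -0.023
endloop
endfacet
facet normal 0.393 0.917 -0.071
outer loop
vertex -0.873 1.618 -0.023
vertex -0.306 1.256 -1.559
vertex -1.231 1.746 -0.348
endloop
endfacet
facet normal -0.578 0.306 0.757
outer loop
vertex -0.873 1.618 -0.023
vertex -1.231 1.746 -0.348
vertex -1.222 1.285 -0.155
endloop
endfacet
facet normal 0.578 -0.308 -0.756
outer loop
vertex -0.306 1.256 -1.559
vertex -0.298 0.795 -1.365
vertex -0.655 0.923 -1.69
endloop
endfacet
facet normal -0.424 0.680 -0.599
outer loop
vertex -0.306 1.256 -1.559
vertex -0.655 0.923 -1.69
vertex -1.231 1.746 -0.348
endloop
endfacet
facet normal -0.423 0.680 -0.599
outer loop
vertex -1.231 1.746 -0.348
vertex -0.655 0.923 -1.69
vertex -1.58 1.413 -0.48
endloop
endfacet
facet normal -0.578 0.306 0.757
outer loop
vertex -1.231 1.746 -0.348
vertex -1.58 1.413 -0.48
vertex -1.222 1.285 -0.155
endloop
endfacet
facet normal 0.578 -0.306 -0.756
outer loop
vertex -0.655 0.923 -1.69
vertex -0.298 0.795 -1.365
vertex -0.647 0.462 -1.497
endloop
endfacet
facet normal -0.816 -0.235 -0.528
outer loop
vertex -0.655 0.923 -1.69
vertex -0.647 0.462 -1.497
vertex -1.58 1.413 -0.48
endloop
endfacet
facet normal -0.816 -0.237 -0.527
outer loop
vertex -1.58 1.413 -0.48
vertex -0.647 0.462 -1.497
vertex -1.571 0.952 -0.287
endloop
endfacet
facet normal -0.578 0.306 0.757
outer loop
vertex -1.58 1.413 -0.48
vertex -1.571 0.952 -0.287
vertex -1.222 1.285 -0.155
endloop
endfacet
facet normal 0.578 -0.306 -0.757
outer loop
vertex -0.647 0.462 -1.497
vertex -0.298 0.795 -1.365
vertex -0.289 0.334 -1.172
endloop
endfacet
facet normal -0.393 -0.917 0.071
outer loop
vertex -0.647 0.462 -1.497
vertex -0.289 0.334 -1.172
vertex -1.571 0.952 -0.287
endloop
endfacet
facet normal -0.393 -0.917 0.071
outer loop
vertex -1.571 0.952 -0.287
vertex -0.289 0.334 -1.172
vertex -1.214 0.824 0.039
endloop
endfacet
facet normal -0.579 0.308 0.755
outer loop
vertex -1.571 0.952 -0.287
vertex -1.214 0.824 0.039
vertex -1.222 1.285 -0.155
endloop
endfacet
facet normal 0.578 -0.306 -0.757
outer loop
vertex -0.289 0.334 -1.172
vertex -0.298 0.795 -1.365
vertex 0.06 0.667 -1.04
endloop
endfacet
facet normal 0.423 -0.680 0.598
outer loop
vertex -0.289 0.334 -1.172
vertex 0.06 0.667 -1.04
vertex -1.214 0.824 0.039
endloop
endfacet
facet normal 0.424 -0.680 0.599
outer loop
vertex -1.214 0.824 0.039
vertex 0.06 0.667 -1.04
vertex -0.865 1.157 0.17
endloop
endfacet
facet normal -0.578 0.308 0.756
outer loop
vertex -1.214 0.824 0.039
vertex -0.865 1.157 0.17
vertex -1.222 1.285 -0.155
endloop
endfacet

endsolid


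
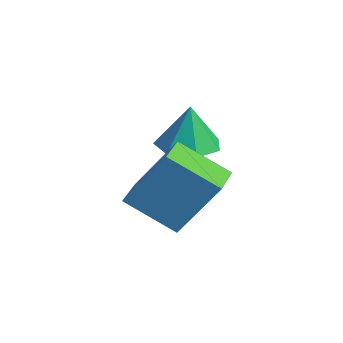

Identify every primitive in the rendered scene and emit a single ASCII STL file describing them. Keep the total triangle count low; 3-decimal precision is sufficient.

solid 
facet normal -0.068 -0.025 -0.997
outer loop
vertex -0.91 -2.292 2.172
vertex -1.754 -2.206 2.227
vertex -1.163 -1.599 2.172
endloop
endfacet
facet normal 0.845 0.309 0.436
outer loop
vertex -0.91 -2.292 2.172
vertex -1.163 -1.599 2.172
vertex -1.666 -2.174 3.553
endloop
endfacet
facet normal -0.067 -0.025 -0.997
outer loop
vertex -1.163 -1.599 2.172
vertex -1.754 -2.206 2.227
vertex -1.86 -1.363 2.213
endloop
endfacet
facet normal 0.309 0.833 0.459
outer loop
vertex -1.163 -1.599 2.172
vertex -1.86 -1.363 2.213
vertex -1.666 -2.174 3.553
endloop
endfacet
facet normal -0.066 -0.025 -0.997
outer loop
vertex -1.86 -1.363 2.213
vertex -1.754 -2.206 2.227
vertex -2.478 -1.762 2.264
endloop
endfacet
facet normal -0.436 0.741 0.511
outer loop
vertex -1.86 -1.363 2.213
vertex -2.478 -1.762 2.264
vertex -1.666 -2.174 3.553
endloop
endfacet
facet normal -0.066 -0.025 -0.998
outer loop
vertex -2.478 -1.762 2.264
vertex -1.754 -2.206 2.227
vertex -2.551 -2.496 2.287
endloop
endfacet
facet normal -0.827 0.100 0.553
outer loop
vertex -2.478 -1.762 2.264
vertex -2.551 -2.496 2.287
vertex -1.666 -2.174 3.553
endloop
endfacet
facet normal -0.067 -0.024 -0.998
outer loop
vertex -2.551 -2.496 2.287
vertex -1.754 -2.206 2.227
vertex -2.024 -3.011 2.264
endloop
endfacet
facet normal -0.570 -0.608 0.553
outer loop
vertex -2.551 -2.496 2.287
vertex -2.024 -3.011 2.264
vertex -1.666 -2.174 3.553
endloop
endfacet
facet normal -0.067 -0.023 -0.997
outer loop
vertex -2.024 -3.011 2.264
vertex -1.754 -2.206 2.227
vertex -1.294 -2.921 2.213
endloop
endfacet
facet normal 0.140 -0.848 0.512
outer loop
vertex -2.024 -3.011 2.264
vertex -1.294 -2.921 2.213
vertex -1.666 -2.174 3.553
endloop
endfacet
facet normal -0.067 -0.024 -0.997
outer loop
vertex -1.294 -2.921 2.213
vertex -1.754 -2.206 2.227
vertex -0.91 -2.292 2.172
endloop
endfacet
facet normal 0.771 -0.441 0.460
outer loop
vertex -1.294 -2.921 2.213
vertex -0.91 -2.292 2.172
vertex -1.666 -2.174 3.553
endloop
endfacet
facet normal -0.831 0.555 -0.025
outer loop
vertex -0.237 -3.026 3.156
vertex 0.512 -1.944 2.281
vertex -0.783 -3.914 1.591
endloop
endfacet
facet normal -0.474 -0.685 0.554
outer loop
vertex 0.148 -4.536 1.619
vertex -0.237 -3.026 3.156
vertex -0.783 -3.914 1.591
endloop
endfacet
facet normal -0.831 0.555 -0.025
outer loop
vertex -0.783 -3.914 1.591
vertex 0.512 -1.944 2.281
vertex -0.034 -2.832 0.716
endloop
endfacet
facet normal -0.290 -0.472 -0.832
outer loop
vertex -0.034 -2.832 0.716
vertex 0.148 -4.536 1.619
vertex -0.783 -3.914 1.591
endloop
endfacet
facet normal 0.290 0.472 0.832
outer loop
vertex -0.237 -3.026 3.156
vertex 1.443 -2.566 2.309
vertex 0.512 -1.944 2.281
endloop
endfacet
facet normal -0.474 -0.685 0.554
outer loop
vertex 0.694 -3.648 3.184
vertex -0.237 -3.026 3.156
vertex 0.148 -4.536 1.619
endloop
endfacet
facet normal 0.290 0.472 0.832
outer loop
vertex 0.694 -3.648 3.184
vertex 1.443 -2.566 2.309
vertex -0.237 -3.026 3.156
endloop
endfacet
facet normal 0.474 0.685 -0.554
outer loop
vertex 0.512 -1.944 2.281
vertex 1.443 -2.566 2.309
vertex -0.034 -2.832 0.716
endloop
endfacet
facet normal -0.290 -0.472 -0.832
outer loop
vertex 0.897 -3.454 0.744
vertex 0.148 -4.536 1.619
vertex -0.034 -2.832 0.716
endloop
endfacet
facet normal 0.474 0.685 -0.554
outer loop
vertex -0.034 -2.832 0.716
vertex 1.443 -2.566 2.309
vertex 0.897 -3.454 0.744
endloop
endfacet
facet normal 0.831 -0.555 0.025
outer loop
vertex 0.897 -3.454 0.744
vertex 0.694 -3.648 3.184
vertex 0.148 -4.536 1.619
endloop
endfacet
facet normal 0.831 -0.555 0.025
outer loop
vertex 1.443 -2.566 2.309
vertex 0.694 -3.648 3.184
vertex 0.897 -3.454 0.744
endloop
endfacet

endsolid
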